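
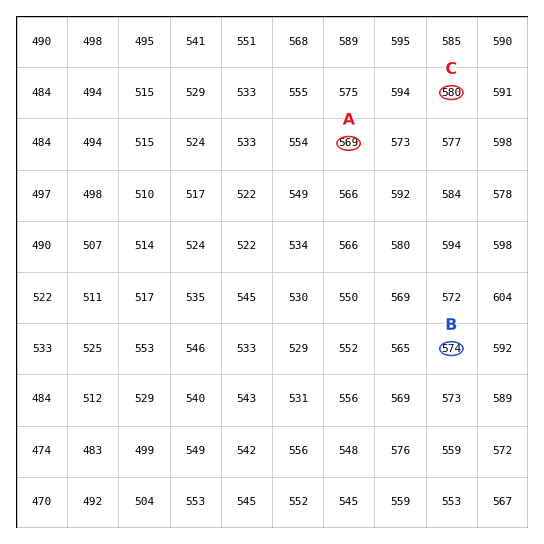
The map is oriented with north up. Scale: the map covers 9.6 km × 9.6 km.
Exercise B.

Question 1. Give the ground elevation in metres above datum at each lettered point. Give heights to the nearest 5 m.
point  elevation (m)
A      570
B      575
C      580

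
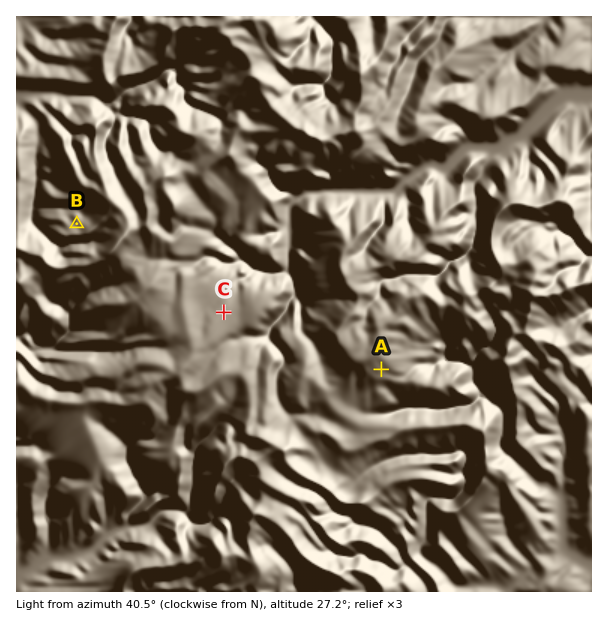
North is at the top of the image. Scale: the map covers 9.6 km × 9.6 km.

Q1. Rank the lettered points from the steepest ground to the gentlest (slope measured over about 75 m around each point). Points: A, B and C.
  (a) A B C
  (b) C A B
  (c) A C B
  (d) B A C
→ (d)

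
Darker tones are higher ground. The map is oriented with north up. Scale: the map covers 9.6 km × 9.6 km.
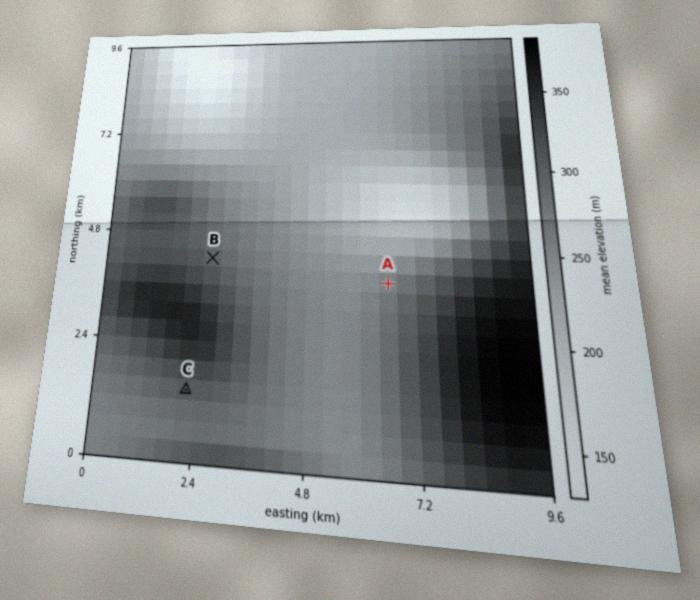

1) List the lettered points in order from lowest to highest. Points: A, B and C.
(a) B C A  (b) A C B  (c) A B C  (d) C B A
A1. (c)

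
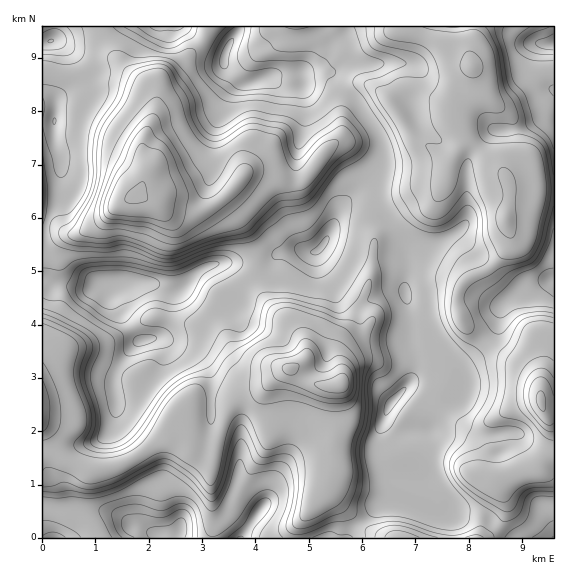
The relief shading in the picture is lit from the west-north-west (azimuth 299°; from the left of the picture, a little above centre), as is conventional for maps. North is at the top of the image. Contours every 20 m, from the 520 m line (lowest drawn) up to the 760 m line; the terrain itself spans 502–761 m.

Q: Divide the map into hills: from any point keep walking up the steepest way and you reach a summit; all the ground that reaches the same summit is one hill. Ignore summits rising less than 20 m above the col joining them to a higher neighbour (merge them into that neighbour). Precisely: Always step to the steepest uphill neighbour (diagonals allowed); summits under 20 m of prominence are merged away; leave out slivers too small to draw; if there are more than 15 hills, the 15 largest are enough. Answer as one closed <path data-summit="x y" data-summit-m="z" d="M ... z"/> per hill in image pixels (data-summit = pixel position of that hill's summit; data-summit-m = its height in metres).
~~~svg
<path data-summit="136 195" data-summit-m="761" d="M239 26l-197 1 0 94 12 2 0 17 7 17 1 22-3 21-10 17-4 12 1 40-3 11 9 6 19 0 9 3 11 0 10-6 12 2 0 12 10 22 16 21-14 16-11 19-1 10 3 12 9 0 15-6 18-22 5-13 0-7-2-6-6-4 8-7 3-5 5-30 4-6 5-1 16-17 15-8 53-4 27-11 13 0 8 3 7-3 8-11 14-32 22-22 18-24 1-13-5-16-19-28-7-7-11-6-12-13-15-1-12 4-4-7-14 0-30 8-8 0-14-11-8-10 3-10 13-22z"/><path data-summit="340 384" data-summit-m="749" d="M361 199l-10 0-12 10-12 30-11 12-4 2-8-3-13 0-27 11-48 2-20 10-16 17-7 3-7 34-3 5-6 5 12 4 26 12 8 8 8 19 0 41 6 5 19 7 5 6-2 33-9 28-1 12 13 17 1 9 105 0 3-6 28-27 9-4 6-6 5-18 3-1-13-2-8-7-3-7 0-12 3-23 5-13 4-8 20-21 5-15 0-11-5-17 0-28-5-19 2-33-2-4-3-16-9-15-21-20z"/><path data-summit="505 219" data-summit-m="690" d="M553 26l-208 0 0 7-4 7-14 9-4 10-6 6-16 10 0 6 12-4 15 1 12 13 11 6 7 7 21 33 3 19-4 11-15 18-16 15 14-1 11 6 21 20 9 15 3 16 2 4-2 33 5 19 0 28 5 17-2 21 10-9 14 0 11 2 7-1 16-13 23-26 4-8 3-16 8-9 18-11 18-6 9-1z"/><path data-summit="43 416" data-summit-m="720" d="M45 282l-3 1 0 254 38 1 28-16 16-1 11 6 12 3 6 4 16 0 10-3 0 7 62 0 2-6-14-20 1-12 9-28 2-33-5-6-19-7-6-5 0-41-8-19-8-8-14-7-20-8-5 0 6 7 1 11-10 21-13 14-15 6-9 0-3-12 1-10 11-19 14-16-16-21-10-22 0-12-12-2-10 6-11 0-9-3-19 0z"/><path data-summit="541 401" data-summit-m="744" d="M553 281l-8 0-18 6-18 11-8 9-3 16-4 8-25 27-17 13-15-2-17 1-30 34-5 12 0 3 14 11 22 1-3 16 0 29 2 2 7 1 10 14 16 17 28 3 30 25 43-1z"/><path data-summit="400 537" data-summit-m="670" d="M416 477l-16 0-6 18-6 6-9 4-28 27-2 5 161 0-29-24-28-3-16-17-10-14z"/><path data-summit="43 191" data-summit-m="621" d="M53 122l-11 1 1 159 2-1-2-2 3-10-1-40 4-12 10-17 3-11-1-32-7-17z"/>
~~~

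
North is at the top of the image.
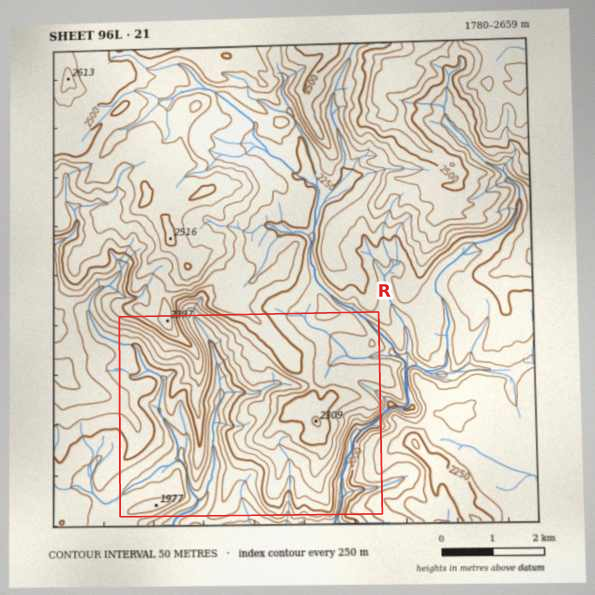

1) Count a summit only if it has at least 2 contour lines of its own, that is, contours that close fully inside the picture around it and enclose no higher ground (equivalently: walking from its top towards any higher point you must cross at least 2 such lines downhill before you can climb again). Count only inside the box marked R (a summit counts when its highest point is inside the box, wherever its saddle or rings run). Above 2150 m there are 1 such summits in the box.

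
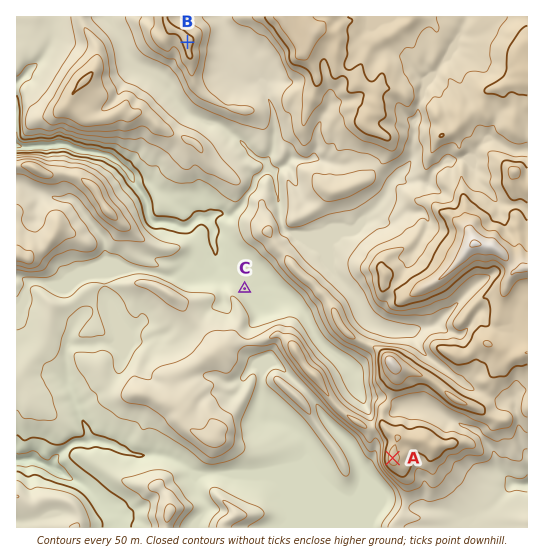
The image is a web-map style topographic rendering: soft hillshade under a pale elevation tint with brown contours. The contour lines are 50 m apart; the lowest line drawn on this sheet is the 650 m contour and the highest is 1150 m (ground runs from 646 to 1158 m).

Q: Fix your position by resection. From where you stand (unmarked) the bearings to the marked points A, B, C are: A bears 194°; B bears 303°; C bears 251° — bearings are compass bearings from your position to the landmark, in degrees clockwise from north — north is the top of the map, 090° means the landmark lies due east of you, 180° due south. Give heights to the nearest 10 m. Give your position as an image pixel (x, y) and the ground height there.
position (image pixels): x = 454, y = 216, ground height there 1040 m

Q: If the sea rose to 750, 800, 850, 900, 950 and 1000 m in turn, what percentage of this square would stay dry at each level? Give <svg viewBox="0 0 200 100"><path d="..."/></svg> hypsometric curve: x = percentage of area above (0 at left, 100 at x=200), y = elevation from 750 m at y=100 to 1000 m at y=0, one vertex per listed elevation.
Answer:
<svg viewBox="0 0 200 100"><path d="M194 100l-40-20-47-20-35-20-28-20-25-20"/></svg>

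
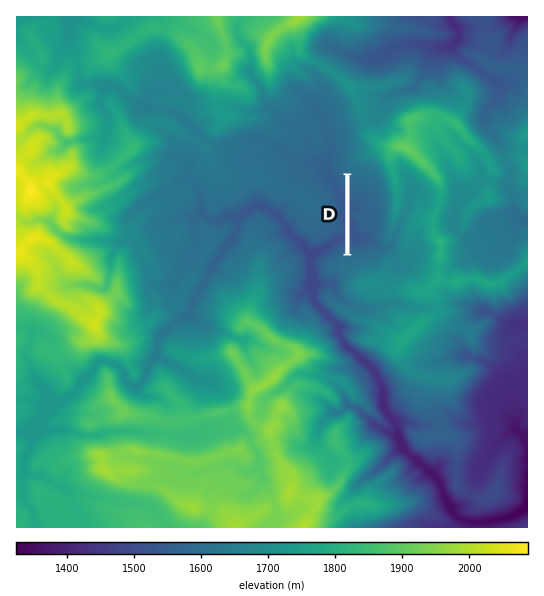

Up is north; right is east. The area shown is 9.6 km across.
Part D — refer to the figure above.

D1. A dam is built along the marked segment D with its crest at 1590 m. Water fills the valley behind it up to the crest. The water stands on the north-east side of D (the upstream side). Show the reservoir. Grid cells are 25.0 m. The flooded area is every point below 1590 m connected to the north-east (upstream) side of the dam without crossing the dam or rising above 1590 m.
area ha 69.6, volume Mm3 16.74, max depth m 72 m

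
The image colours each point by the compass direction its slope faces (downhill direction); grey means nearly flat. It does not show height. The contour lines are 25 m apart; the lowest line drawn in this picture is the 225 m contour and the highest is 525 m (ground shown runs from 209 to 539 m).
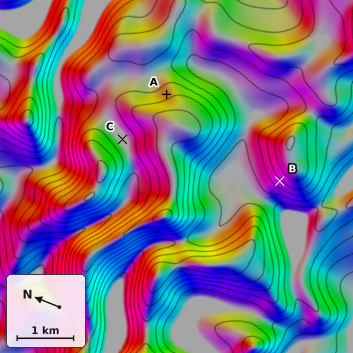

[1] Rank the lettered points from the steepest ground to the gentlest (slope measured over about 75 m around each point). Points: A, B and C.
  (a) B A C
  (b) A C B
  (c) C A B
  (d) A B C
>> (a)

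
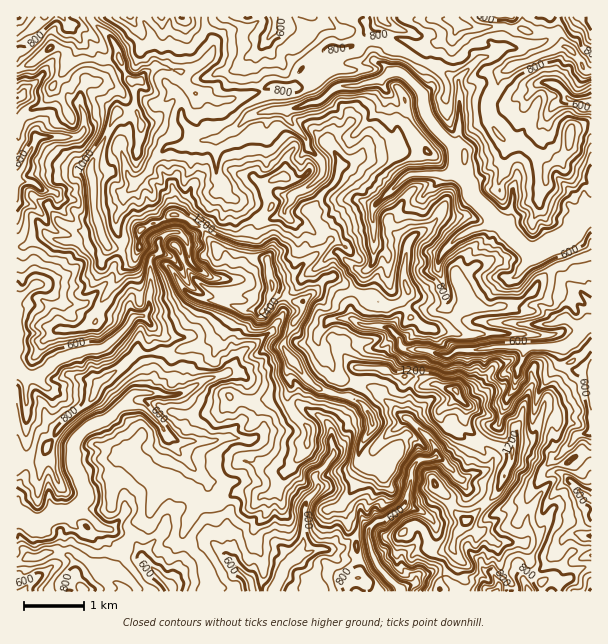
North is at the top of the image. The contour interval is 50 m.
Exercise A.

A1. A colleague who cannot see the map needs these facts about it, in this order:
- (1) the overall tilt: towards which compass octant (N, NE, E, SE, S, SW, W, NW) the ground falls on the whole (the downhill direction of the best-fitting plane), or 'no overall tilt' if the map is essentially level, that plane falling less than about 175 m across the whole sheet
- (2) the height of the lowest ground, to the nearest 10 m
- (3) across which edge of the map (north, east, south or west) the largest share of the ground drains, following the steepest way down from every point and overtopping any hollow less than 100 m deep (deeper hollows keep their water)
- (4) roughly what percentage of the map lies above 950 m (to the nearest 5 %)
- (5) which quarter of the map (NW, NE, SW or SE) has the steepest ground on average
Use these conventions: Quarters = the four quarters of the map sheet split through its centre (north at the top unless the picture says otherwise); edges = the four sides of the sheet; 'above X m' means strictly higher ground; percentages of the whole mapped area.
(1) On the whole the map has no overall tilt.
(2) The lowest point is down at roughly 500 m.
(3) The largest share of the runoff leaves by the eastern edge.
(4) Ground above 950 m makes up about 25 % of the sheet.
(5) Slopes are steepest in the south-east quarter.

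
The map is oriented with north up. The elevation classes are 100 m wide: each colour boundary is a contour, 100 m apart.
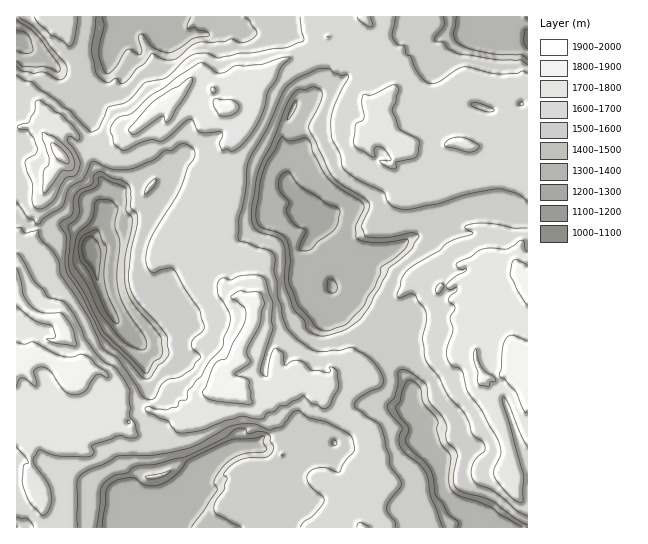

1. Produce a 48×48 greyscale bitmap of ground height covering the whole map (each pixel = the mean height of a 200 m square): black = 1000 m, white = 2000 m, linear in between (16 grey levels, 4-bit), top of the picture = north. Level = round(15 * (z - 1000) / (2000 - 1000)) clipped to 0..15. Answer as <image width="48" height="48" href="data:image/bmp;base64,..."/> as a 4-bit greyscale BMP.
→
<image width="48" height="48" href="data:image/bmp;base64,Qk32BAAAAAAAAHYAAAAoAAAAMAAAADAAAAABAAQAAAAAAIAEAAATCwAAEwsAABAAAAAAAAAAAAAAABEREQAiIiIAMzMzAERERABVVVUAZmZmAHd3dwCIiIgAmZmZAKqqqgC7u7sAzMzMAN3d3QDu7u4A////AImqqYdlVVVVZ3eIiIiJqqqqqYiIdmZmZ6q6qYhlVVVVVniIiIiImqqqmIiHZlZniavKqYhlVVVVVniIiIiIiqqqqIiHZmZ4qqzKqYhmZWZVVWeIiIiImqqqqYiGZ4iay6y6qYh2ZndlVWeIiIiJqqqqqoh2aIqry6uqqpiIh3d2VWeIiIiImZqqqYh2aIqsyquqqqqZiIiHZlZnd4iIiImqqIdmZ4mryry8zLqqqqqpl2ZWZoiIiIiqmHZWeIirusy7y7u6qqqqqpdmZ4iIiImqmGVWeImru8zMzMzMuqqru6mIiZiIiJqqiHVWeJq8rMzMzMzLuqu8zMy7uqmJqqqYh2VniJrMvMzMzMzLqqqrzMzMzLqquqmIh2ZoiavLvMzMzMzMuYmqvMzMzMu7u6qYh2Z4mrzLzMzMzMzMqIiqrMzMy8u7u6qqmGZ4qrzMzMzMzMzLl3iIq8zMy8u7u6qqiHeJqszMzMzMzMy5dmeIiszMysu6qqqpiIiaq8zMzMzMzMqYZVaIiqzMy7qqmZqYiIiau8zMzMzMzLl1Q1aImqvMy6qYiIiIiIiaq8zMzMzMzKhkNFeIiarMy6mHZniIiIiaq8zMzMzMy6dDRXiIiarMzKiGZWaIiIiaq8zMzMzMyoUzVoiIiarMzKh2VVV4iIiaq7zLvMzLqXQ0aIiImqvMzJdlVVVniImqq7zMzMyqqFM0eIiIqqzMy5dlVFVWiKqqu7zMzMuqlkI1eIiJqqqrupZVVVVWeJqqq7zMzMqqhTE0eJmaqqqqqodVVVVmZ4mqq7vMzKqpdBE0eJqqqqqqqodVVVVVZniaqqvMzKqYdBE0aJqqqqqpmIZUVVVmZmeImqqqq6mIdTI0aIqqqqqYh3ZURVZ4h3eIiJqqqomIdlM1Z4mqqqqodlVDNFZ4iIiIiJmZiIqph2Q1Z4iqqqqoZVQzNFVoiJiIiIiIiJvKl1RFeIiKqqqodVQzRVVoiaqZiIiIiKvMqGZVeJiJqqqpdVREVWeImqqqqpmImqvMuYdniJiJqqqpdVRVVoiaqqqqqqqqqqvMy5iJmIiIqqqphlVVZ4qqqqqqqqqqqqvM7KmqqpiImqqph1VWeJqqq7qqqqqqqqrN26qquqqYmqq6l2ZWeJq7vMuqq7qqqqrMu6qszLuqqqvLqHZniarMy7uqq6qqqqvMy5mszMzKq7zMuXd3iaq8y6qqqqqqqqvMuYiavMzMvMzMyoZ3iaqsy6qqqqqqqqq6mIiZq8zMzMzMypdmeKq8yqqqqpmaqaqoiIiIirzMzMzMy6h3eJqru6qqqqqqqqmIiIiIiKq8zMzMy6mIiJqqqqqZqqqqqoiHeIdneIibzLvMzLqYiJqqqqmImqqZmWZmeIdmd4iJq6qqq7qqqqqqqqiIiIiIiFVXiIdmZndniYiZmaqqqqqqqpiIh3dmZjVomYdmZmZmd3eHiIiaqqqqqYiIdmZlVUaJqYdmVlVmZnd3eIiKqqqqqYiHdmVlVXiqqYdlVlVWZmd3iIiKqqq6qYiIdmZmVg=="/>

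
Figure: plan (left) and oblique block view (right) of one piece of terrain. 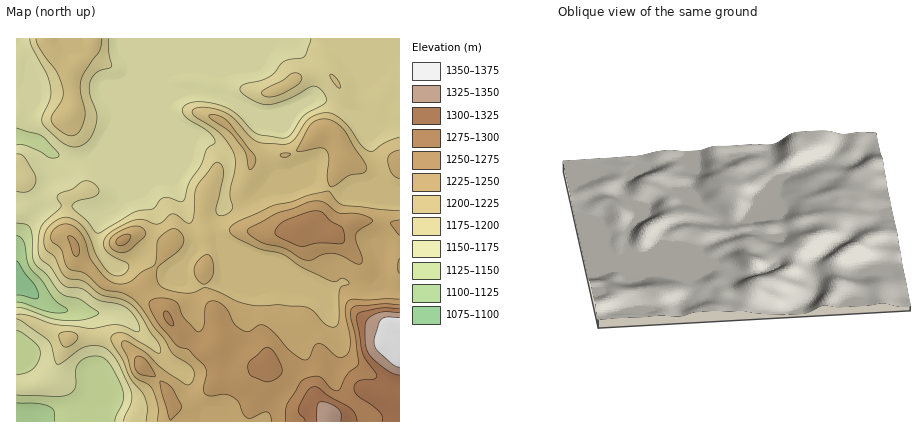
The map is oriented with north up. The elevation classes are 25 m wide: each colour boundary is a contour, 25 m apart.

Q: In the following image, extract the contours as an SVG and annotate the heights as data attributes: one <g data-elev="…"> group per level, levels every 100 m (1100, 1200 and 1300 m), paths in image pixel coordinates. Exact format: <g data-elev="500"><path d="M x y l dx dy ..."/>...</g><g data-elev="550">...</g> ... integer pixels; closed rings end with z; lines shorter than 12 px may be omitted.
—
<g data-elev="1100"><path d="M16 261l19 25 4 10-3 3-20-4"/></g><g data-elev="1200"><path d="M64 346l4 1 6-4 4-5-1-4-7-2-10 2-1 4z"/><path d="M400 137l-12 4-14 10-4 0-8-6-12-17-8-8-8-6-8-1-10 2-8 4-12 19-6 5-8 1-20-1-10-5-17-18-9-7-14-5-16 0-4 2 1 4 27 20 8 10 6 10 1 14-5 24 3 16-4 4-7 4-4-1-2-3 0-4 8-36-2-7-6-3-4 3-16 23-2 28-4 7-4 0-8-8-6-1-14 10-16-5-10 2-16 8-9 7-4 8 3 6 8 7 12 5 3 4-3 6-8 4-6-2-8-6-8-14-9-22-9-10-8-4-6-1-8 3-7 7-5 9 0 11 3 3 8 8 9 18 6 3 14 2 18 14 18 4 10 5 9 10 20 30 2 6-3 3-34-20-8 0-5 5 1 4 11 18 7 18 14 18 3 12-1 14"/><path d="M265 96l13 0 16-8 7-6 0-6-3-3-6 0-10 7-16 8-5 4z"/><path d="M338 88l3 0-2-6-5-6-4-2 1 4z"/><path d="M36 38l4 10 17 24 6 18-1 8-10 18-1 6 9 9 12 5 7-4 5-10 1-10-4-20 0-10 3-10 16-21 2-13"/></g><g data-elev="1300"><path d="M357 422l-2-8-4-6-22-12-11-8-3-1-7 4-9 17 0 4 5 6 1 4"/><path d="M400 309l-23-1-17 4-3 4 5 37 15 23-3 3-16 2-4 5 0 4 4 6 21 16 3 4 0 6"/></g>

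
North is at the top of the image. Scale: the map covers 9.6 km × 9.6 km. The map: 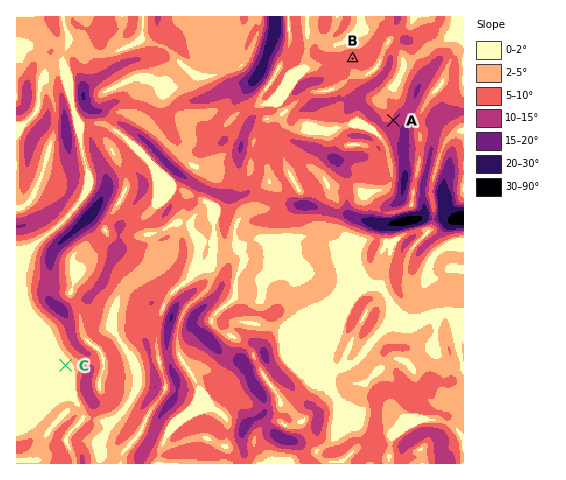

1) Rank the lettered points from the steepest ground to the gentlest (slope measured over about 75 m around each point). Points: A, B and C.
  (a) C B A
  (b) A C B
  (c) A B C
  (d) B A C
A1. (c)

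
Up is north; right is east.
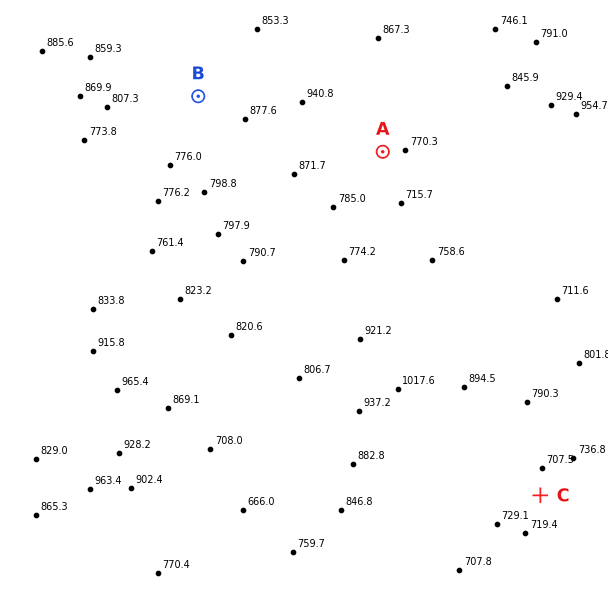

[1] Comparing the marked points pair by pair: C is below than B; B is above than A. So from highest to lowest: B A C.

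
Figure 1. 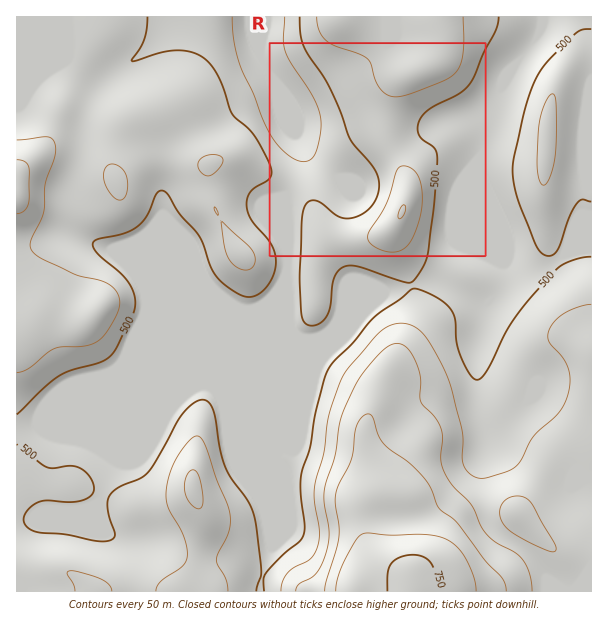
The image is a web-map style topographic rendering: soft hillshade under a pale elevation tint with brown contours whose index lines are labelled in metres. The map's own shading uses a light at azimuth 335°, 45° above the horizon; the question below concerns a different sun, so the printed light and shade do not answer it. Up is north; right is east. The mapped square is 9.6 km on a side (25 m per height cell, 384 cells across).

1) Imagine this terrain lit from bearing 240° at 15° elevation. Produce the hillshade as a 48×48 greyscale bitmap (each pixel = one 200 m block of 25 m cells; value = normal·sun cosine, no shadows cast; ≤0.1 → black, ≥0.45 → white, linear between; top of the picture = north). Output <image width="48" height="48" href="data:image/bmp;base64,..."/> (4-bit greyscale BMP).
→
<image width="48" height="48" href="data:image/bmp;base64,Qk32BAAAAAAAAHYAAAAoAAAAMAAAADAAAAABAAQAAAAAAIAEAAATCwAAEwsAABAAAAAAAAAAAAAAABEREQAiIiIAMzMzAERERABVVVUAZmZmAHd3dwCIiIgAmZmZAKqqqgC7u7sAzMzMAN3d3QDu7u4A////AHeIh2VWd3ZnZDSMuIzad4h2VUIiMiV3d3eHdlVWd3d3ZER6p4zbd4h2VTISIjV3d3d2VERWZ3h3ZURXh53rh4dlRCABI1eHZmZlREVmd4mYZURGd67sh2VUMxABNXh2ZlVVVWZ3eJqpZUNGeM/8hlREMgADaIdlZmZmd3eIiay5VDJHed/8hVVUQxAmiHVVZnd3d3iIiby3QiJXev/7hmZlQyE3l1RFZ3d3d3eIicylIQNne//qdmZlQyE3hkRWZ3d3d2d3ecyDABV3e+/ZdmZUIRFGZVVWd2d3dmZmebtyADd3et7JdmVDIAJGZmZmd2ZmZmZnebpxAWd3eb3Kh2VDIRNWZ4d3d2ZmZmd3eKpxA3d3eL3bl1REMiNWeIh3d2ZmZ3d3eJpyBHd3eL7slkRFQyJGiIh3d2Z3d3d3d4lzJXd3d67slkRVQxJHiId3d2Z3d3d3d4h0NXd3d63clkRVUhJXiHd3d2Z3d3d3d3d1Rnd3d5zbllRVQhJoh3eIiGZnd3d3d3d2Z3d3d4vLp1VVQhNoh3eIiHZmd3d3d3d3d3d3d4q7qGVVMRNoh3eJmXZneId3d3d3d3d3d3mqmHZUIRNoiHeJmXZniIZnd3d3d3d3d3eJmYZCERNomIiZmGZ4mXVWd3d3d3d3d3d4mYYxESRomYiIh2Z3mXQ1d3d3d3d3d4d3mYUhIzRomZiHd2ZniXQkZ3d3d3d3eJdniHUzRERniJiHdnZniHQiV3d3d3d3eZZWd3ZVVEVniIiHd3dmd2MBR3d3eJh3eZVWd3d2VFVneIiHd3dmdlIBZ3d3i7lmeYVWd4h2VWZmd4iHd3dmZTEUd3d4vLdEeZZXial2VmZmaIiHdnZlQyJXd3d5zJUjaZd4qql1VVVmeJmHZnZUM0V3d3d723MSaZh4qqlkNFZ3eKl2dnZERniHd3ecyEEUeZd4mqhSJGd3ebp2d2VFaJmHZni8piE2eZZWeahBE2d3esp1Z1Q1eJmGVYrLhCNneIVEabpQA2d3i8plZyEkeJmFRYu5ZDRneGQ1estQA2d3nMlkZhEleZl1RpqoZEZ3dlRWettgA2d4rLlkViIleZhkRpqYZVZlVFVni9tRE1d4q7lTRiI0aIdlV4mYZlVDI2eIrMlCJFZ4q7lTRjM0Z4dlZ3h3ZVMQFHmZq6dDRVZ4mrpjRkRVV3dmd3d2VUIAJpqqqoU0VVZnmrpiRmZmVnd3d3dmVTEAV6u7qXVEVlVnispiRXeHVWd3d3dmVDEDaKzLqXZVZmZnispjRXiHVWd3d3ZlRDEUec3LmIdmd3ZmebpzRXd2VWd3dmZlQyEli93KmZiHd3ZWebp0RHd2ZWd3dmZUMhFHrNy6mZmId2RFeKqERHd3Zmd3d2ZUMhJZvdypmIiHdlM0Z5mFRXd3d3d3d2ZVQhN6zdupiHd3dkI0Z4mHZXd3d3d2ZmZlQhSKzduph3d4dkM1ZniIdnd3d3dmZmZmUiWK3dyoZmd4hkM1VWeJh3d3d3dmVmZmUiV63dynVWeIhkNFVVaJhw=="/>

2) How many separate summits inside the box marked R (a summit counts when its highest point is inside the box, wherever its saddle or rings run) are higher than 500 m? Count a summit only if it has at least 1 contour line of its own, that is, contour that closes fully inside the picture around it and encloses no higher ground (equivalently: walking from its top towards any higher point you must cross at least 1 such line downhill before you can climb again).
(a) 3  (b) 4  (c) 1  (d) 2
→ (c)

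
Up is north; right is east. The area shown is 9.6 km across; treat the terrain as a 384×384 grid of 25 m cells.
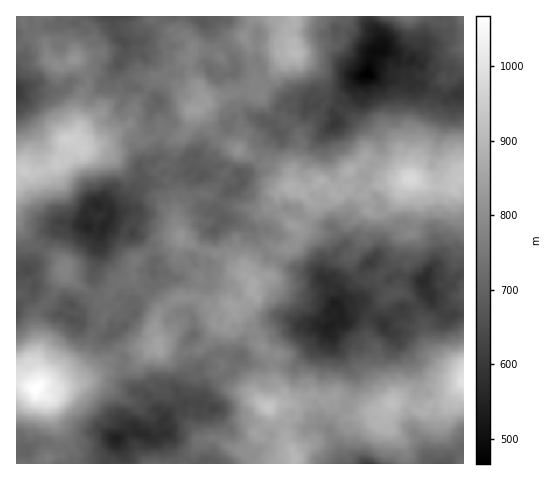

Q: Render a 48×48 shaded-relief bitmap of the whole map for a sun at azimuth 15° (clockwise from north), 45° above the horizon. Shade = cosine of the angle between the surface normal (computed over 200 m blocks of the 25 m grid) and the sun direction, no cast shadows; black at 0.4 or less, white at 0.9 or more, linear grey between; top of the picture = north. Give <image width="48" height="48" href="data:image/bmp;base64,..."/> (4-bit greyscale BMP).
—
<image width="48" height="48" href="data:image/bmp;base64,Qk32BAAAAAAAAHYAAAAoAAAAMAAAADAAAAABAAQAAAAAAIAEAAATCwAAEwsAABAAAAAAAAAAAAAAABEREQAiIiIAMzMzAERERABVVVUAZmZmAHd3dwCIiIgAmZmZAKqqqgC7u7sAzMzMAN3d3QDu7u4A////ALqrmZmr3Kzuy5dmNIiZmbhnd0ACRoh2aJmqmZqs263ty5dmaJiJmrl4dkETRodVWXd3eJq7qby7uYmZq4eJm8upZUI0WJZEV0QzV4moaKmJl5zMuXiImqu5ZlVWeYVFVhAANmZmd2V4iLzct3hlmYmXeHaIh1RmUwAAI1VWZUaHebu6hmVWiIh3iZmYh2d3ZBEkRFZVRYmGeZmGRFarqqiJmquqmaqYdTVol2ZmaJh3iHdkRovdzLq7vMzMzLuodYq7u6mIiGV4dmZWirzc3czd3dzN3cuYdrzd3My6l1RURXh4m8y73d7u7bzN3dupmMze3d3bqXUyR3eJmrqqqt7u7LzN7cqqq93e7u7cuXZVeId5mYd6q97u27u83bq8zd7u7+3MuZiJmal3Zmeb3tzdurq8zLvN793u7tyqu6qbuZl1Vmm83tzMq7vNuqve7szv7cqYmqqruodnd3m8zLuqq7vLmavN3bzdy5iJiKq7qpd5iIiaqHeJqaunmqvLu5u6mYeJmZmrmHeZiYdmZmeJmJqGiJzKiJu5d2eZmYi7qImqqod2VomYh4h3d6y5h6qoZGm6mImru7q6qYiXeJqod2aJmbuYmbqHZou6mYqqu6qqmIqomqqodniaqqmIiamHiau7qZmpiJqpiJu7upl2VYqpiHZ4eHd4q8zMuqmYeJmYmrzMllZlZniYd2Vnd3d6zu3cq8uXd3iaq8y5hlRGeXVmZmVVd2es7u27vNyXd4rdy8yqqHVGd3VFVEZmZmmszNy6q7qYibzMzLqql4d4ZWZUV3h2VYmaqqqZqpmZm8uqu6iHaKmHZVREeIdURXd3d3iZmZmIq7upmHd3i6dkVmVmVVRERWVDI2iYd4d4q7qIiZmHh2d1VmeXQ0RERFQyElVWZneKu7mZq7qHZWiHd3mFVUVlVWVDNEMjRniqq7u6mqmJiKmJqZl2ZleId3dlVTERJYmJq7uqiZiaq7u8qZmZiJq6maqodiARJYiJmqmJhlaavM3tuqmqrMzKqsy6mFNFZ3eIiJh3Y0erzd7tzbq7vNzLu9zKmIiImYZ3dmd2V5q83d3d3czLvMzMzN25mZu7uoiHd1ZnrLu8y7zd3M3LvNzN3t26vLzcyoqomXZ5u7vLmru83M3Lzc3u7ty73d3Ly6qqqGV5mrupmsyqqrzM3d/u7sy83e7Lu7q7lnd4iZdoq7uois3e7u7d3bu8zd3Nu7qqd6mZiHZompqYm93e3e3MvJmarMvNy7qHeaq7qYiXeIiJrMzNzMyqmmeHeaqruql3iqvdu6mXVEVorN3Lu6qYd2ZUVnmau5mpmqzbq5mWMhNoqqupqqmJl3dVh2mZq6u6mJuoiYmFQzWJh3iJqqmZh3d5upqpmrupmZmImHhmdniZZniaqYiIdoeLu8yruqmZmaqrl3iHibu5dneJhmeIh4iru9y8uZiIibzLmImImsy6qGd2RGd3mYmru7vMqZh5q826qqh4mqmZmIhiEkVnh4mZq7rMqph6zNyqupdnmYiIeJcwASVohg=="/>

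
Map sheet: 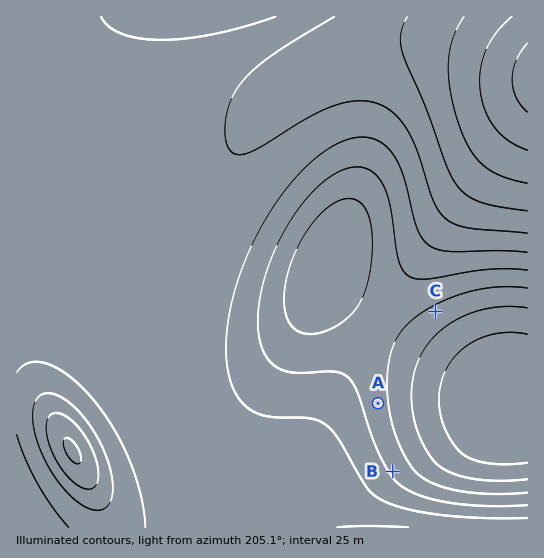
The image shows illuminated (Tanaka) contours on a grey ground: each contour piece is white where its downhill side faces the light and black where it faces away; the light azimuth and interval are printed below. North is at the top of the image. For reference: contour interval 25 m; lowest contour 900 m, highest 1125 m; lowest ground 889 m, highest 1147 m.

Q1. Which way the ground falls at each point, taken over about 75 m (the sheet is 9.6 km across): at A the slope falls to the W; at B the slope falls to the SW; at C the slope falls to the NW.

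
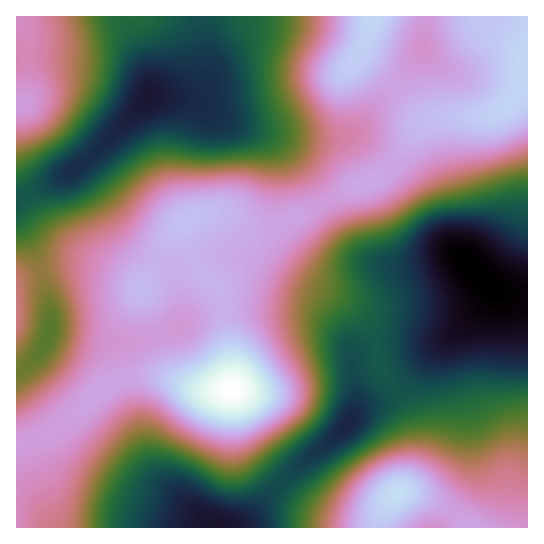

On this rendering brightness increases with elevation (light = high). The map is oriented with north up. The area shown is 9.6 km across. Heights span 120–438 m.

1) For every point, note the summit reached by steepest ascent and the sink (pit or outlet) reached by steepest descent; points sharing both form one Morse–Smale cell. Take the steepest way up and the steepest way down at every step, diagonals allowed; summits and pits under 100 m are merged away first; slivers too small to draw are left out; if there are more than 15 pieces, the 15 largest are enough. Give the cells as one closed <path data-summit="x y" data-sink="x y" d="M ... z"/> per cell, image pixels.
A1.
<path data-summit="231 390" data-sink="467 262" d="M527 16l-155 1-4 18-8 22 21 18 40 41 4 3 8 0-10 4-7 6-17 28-16 16-100 50-20 6-14 0-28-16-15 0-20 7-5 6 0 4 8 23 8 14 20 20 4 8 10 60 1 34-3 2-23 0-47-15-29 1-20 7-56 47-38 15 1 82 217 0 13-8 47-51 40-30 25-30 26-12 16-10 36-40 18-14 18-18 15-18 3-6-1-4 4 4 11 4 23-1z"/><path data-summit="231 390" data-sink="149 97" d="M371 16l-168 0 0 25 5 34-4 10-7 7-8 4-39 0-68 68-23 15-43 22 1 244 21-6 16-8 23-18 25-24 17-9 20-4 20 0 47 15 23 0 3-2-1-34-10-60-4-8-14-13-8-11-10-20-4-17 5-6 20-7 15 0 28 16 14 0 20-6 100-50 16-16 17-28 7-6 10-4-8 0-4-3-40-41-21-18 8-22z"/><path data-summit="397 493" data-sink="467 262" d="M491 288l-3 9-15 18-18 18-18 14-36 40-16 10-26 12-25 30-40 30-47 51-12 7 292 1 1-233-23 0z"/><path data-summit="21 103" data-sink="149 97" d="M202 16l-185 0-1 183 26-11 40-24 68-68 39 0 8-4 7-7 4-10-5-34z"/>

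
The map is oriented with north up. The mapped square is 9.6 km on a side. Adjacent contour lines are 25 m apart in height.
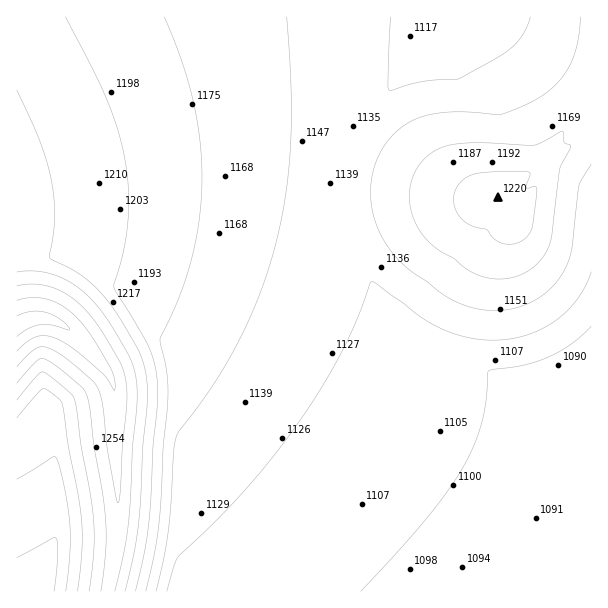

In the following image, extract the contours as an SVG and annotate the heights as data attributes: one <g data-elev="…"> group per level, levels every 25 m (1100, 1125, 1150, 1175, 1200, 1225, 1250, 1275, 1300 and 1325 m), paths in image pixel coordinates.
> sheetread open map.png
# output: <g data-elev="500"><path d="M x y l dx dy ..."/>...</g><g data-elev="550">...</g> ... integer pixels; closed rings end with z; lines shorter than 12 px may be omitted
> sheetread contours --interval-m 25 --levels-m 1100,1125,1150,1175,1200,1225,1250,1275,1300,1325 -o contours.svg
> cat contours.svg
<g data-elev="1100"><path d="M361 591l65-72 21-27 15-24 12-22 8-23 4-21 3-31 35-6 24-8 24-13 19-18"/></g><g data-elev="1125"><path d="M167 591l7-26 5-9 37-36 34-35 32-39 28-41 20-31 17-32 12-28 12-32 4 1 45 34 21 12 29 9 28 2 17-2 15-4 13-6 14-8 12-11 9-10 8-14 5-13"/><path d="M530 17l-6 16-11 14-15 10-37 21-5 1-34 3-32 8-2-1 0-5 3-67"/></g><g data-elev="1150"><path d="M156 591l12-60 6-79 2-14 3-7 37-50 25-45 22-51 16-54 8-46 4-50 0-52-4-66"/><path d="M17 558l36-20 3 0 1 4 1 13-4 36"/><path d="M580 17l-2 25-8 23-12 18-18 14-16 9-23 8-43-2-30 3-18 7-14 10-14 17-8 19-3 21 2 23 8 22 13 21 14 14 35 25 16 9 18 6 18 2 18-2 16-6 14-8 12-11 9-14 8-22 7-63 12-21"/></g><g data-elev="1175"><path d="M146 591l8-37 5-27 4-80 5-45-1-28-7-35 18-39 12-36 8-37 4-39-2-42-6-42-12-42-18-45"/><path d="M17 479l36-22 3 0 1 3 9 34 4 33 0 28-4 36"/><path d="M487 278l19 1 16-5 15-10 10-13 5-15 8-67 11-22-1-2-6-3-1-11-29 14-57-2-30 3-9 3-9 6-8 7-6 9-5 15 0 15 3 15 7 15 9 11 9 8 16 8 16 13z"/></g><g data-elev="1200"><path d="M135 591l10-40 4-32 4-72 4-45 0-25-4-18-6-15-33-57 10-39 4-35-1-36-6-36-8-25-10-26-38-73"/><path d="M17 418l25-29 3 0 6 4 8 6 3 5 20 117 0 30-5 40"/><path d="M502 243l8 1 9-2 8-5 4-7 6-41-2-3-9 2 4-14-2-2-33 0-21 2-12 6-7 11-1 13 3 8 4 6 10 8 16 4 7 9z"/></g><g data-elev="1225"><path d="M125 591l10-42 4-34 4-68 4-48-2-30-9-24-18-30-14-19-21-20-14-8-17-8-3-3 4-21 2-18-1-18-3-20-11-39-23-51"/><path d="M17 400l19-24 6-4 14 9 15 12 3 5 20 121 0 30-5 42"/></g><g data-elev="1250"><path d="M115 591l10-43 5-36 2-63 5-50-1-18-3-15-6-13-20-34-12-16-14-13-15-10-16-7-17-2-16 1"/><path d="M17 383l18-20 7-5 8 4 12 8 20 17 4 6 4 15 4 38 8 46 4 27 0 30-5 42"/></g><g data-elev="1275"><path d="M17 367l17-17 5-3 6 0 9 4 11 6 30 26 4 7 3 11 6 51 8 44 1 7 2 0 8-105-2-20-4-15-26-42-11-12-12-11-13-8-14-5-15-1-13 2"/></g><g data-elev="1300"><path d="M17 351l10-9 9-5 9-1 9 2 14 7 15 11 21 19 10 16 1-2-1-11-4-12-20-33-17-19-14-10-14-5-15-1-13 2"/></g><g data-elev="1325"><path d="M17 337l12-9 10-3 12 0 18 5 1-1-11-11-14-6-15 0-13 4"/></g>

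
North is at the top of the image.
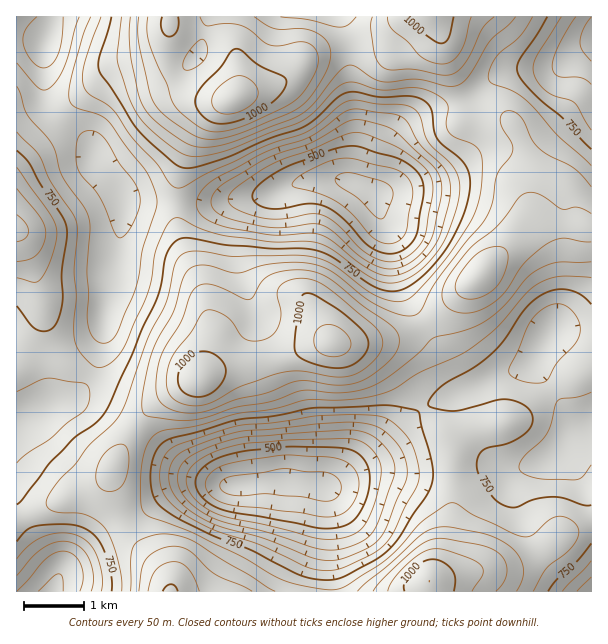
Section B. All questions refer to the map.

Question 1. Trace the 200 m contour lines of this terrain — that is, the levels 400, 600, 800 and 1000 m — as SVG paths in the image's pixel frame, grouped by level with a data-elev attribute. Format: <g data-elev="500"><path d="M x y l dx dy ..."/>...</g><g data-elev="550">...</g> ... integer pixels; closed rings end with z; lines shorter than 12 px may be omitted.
<g data-elev="400"><path d="M324 501l-22-4-33-3-36 1-11-4-2-6 2-5 8-3 51-8 45 3 11 5 3 5 1 6-1 6-4 4-6 3z"/><path d="M378 218l-20-20-20-13-3-5 2-4 7-3 9 0 28 8 9 5 3 6-1 8-8 17-3 2z"/></g><g data-elev="600"><path d="M17 591l30-33 9-5 7-2 11 4 7 9 2 14-3 13"/><path d="M321 549l-55-17-42-10-20-9-14-10-9-12-4-14 4-12 8-8 15-8 20-7 19-5 104-7 13 1 12 5 9 7 8 9 4 8 2 8-2 11-16 45-7 12-12 7-19 6z"/><path d="M387 269l-10-3-14-7-28-26-12-8-11-1-24 3-15 1-36-7-14-5-8-5-4-7 1-7 4-6 6-6 38-23 18-8 33-11 37-22 14-1 25 7 11 6 36 34 6 10 2 12-8 42-7 15-8 10-11 8-10 4z"/><path d="M119 238l-5-6-15-35-17-21-5-9-1-11 1-15 3-6 6-4 9 0 9 7 16 26 14 18 5 10 1 12-5 15-9 15-4 3z"/><path d="M591 61l-8-10-3-9 3-13 8-12"/><path d="M79 17l-14 49-8 14-7 8-6 2-5-2-22-25"/></g><g data-elev="800"><path d="M533 591l13-22 22-18 9-12 2-6-1-6-5-5-6-4-7-2-7 2-20 17-9 2-11-3-37-18-20-12-6-1-28 19-26 29-18 14-36 23-9 2-10-1-26-4-15-5-40-23-47-23-49-19-3-5-2-7 0-26 1-16 3-12 5-9 6-6 8-4 31-4 39-12 39-5 32-9 49-1 18-3 17-5 30-18 39-17 15-9 24-19 28-34 14-11 10-4 11-3 31 2"/><path d="M17 278l18 4 6-3 10-21 5-15 1-10-1-8-5-9-34-49"/><path d="M591 166l-34-31-32-36-13-8-20-7-3-4 0-9 6-13 6-7 19-15 13-19"/><path d="M122 17l-5 43 14 42 7 14 9 10 20 17 16 11 15 3 23-5 76-29 16-10 25-26 6-4 7-1 30 8 38-2 10 3 10 5 6 5 3 4-2 18 3 9 6 5 16 6 6 5 4 7 1 12-2 30-4 13-6 12-18 29-17 21-21 22-10 7-12 0-15-5-12-7-32-24-10-5-11-3-18-2-61 1-38-5-9 1-7 5-5 10-8 36-19 36-25 72-8 11-24 22-15 20-16 17-10 13-3 7 1 5 4 4 8 2 25 2 11 5 9 8 6 10 7 18 4 21 1 15"/></g><g data-elev="1000"><path d="M178 591l-2-4-5-3-4 2-4 5"/><path d="M454 591l1-12-3-9-9-8-11-3-10 3-11 10-7 10 1 9"/><path d="M192 396l9 1 9-3 8-7 6-7 2-8-1-6-4-7-8-5-9-3-9 2-9 6-5 7-3 11 1 9 4 6z"/><path d="M331 368l14-1 12-5 10-12 1-11-7-10-22-19-24-15-6-2-4 1-4 5-6 34 0 18 3 5 7 4 12 5z"/><path d="M215 123l10 1 12-3 27-13 10-7 9-9 3-8-1-6-27-13-18-15-4-1-3 1-13 18-19 19-5 11 0 7 4 8 7 7z"/><path d="M162 17l-1 7 1 6 3 5 5 2 4-2 3-5 1-13"/><path d="M405 17l14 13 16 11 6 2 5-1 3-4 5-21"/></g>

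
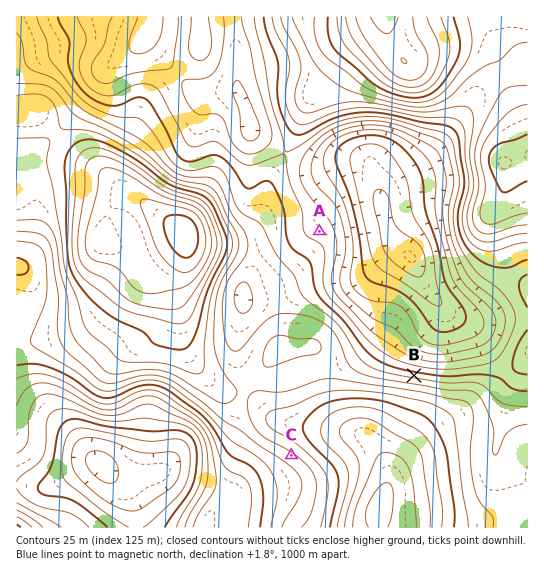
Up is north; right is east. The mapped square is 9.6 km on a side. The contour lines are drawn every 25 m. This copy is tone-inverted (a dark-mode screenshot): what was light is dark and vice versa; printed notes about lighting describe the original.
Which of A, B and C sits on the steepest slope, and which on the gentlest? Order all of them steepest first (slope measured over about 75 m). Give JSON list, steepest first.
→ ["B", "C", "A"]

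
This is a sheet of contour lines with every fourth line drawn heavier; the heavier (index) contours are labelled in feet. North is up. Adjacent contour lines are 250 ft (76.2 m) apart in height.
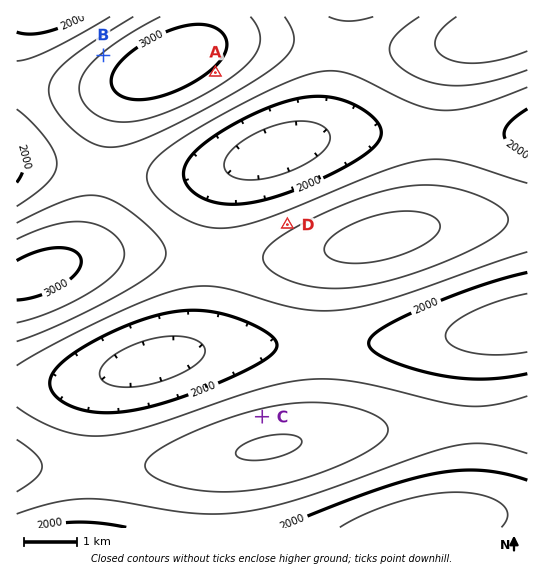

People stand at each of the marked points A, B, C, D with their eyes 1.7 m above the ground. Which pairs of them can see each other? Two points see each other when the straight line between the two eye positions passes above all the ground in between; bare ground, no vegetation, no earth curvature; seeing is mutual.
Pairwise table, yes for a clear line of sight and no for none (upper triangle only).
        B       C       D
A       no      yes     yes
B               no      no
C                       no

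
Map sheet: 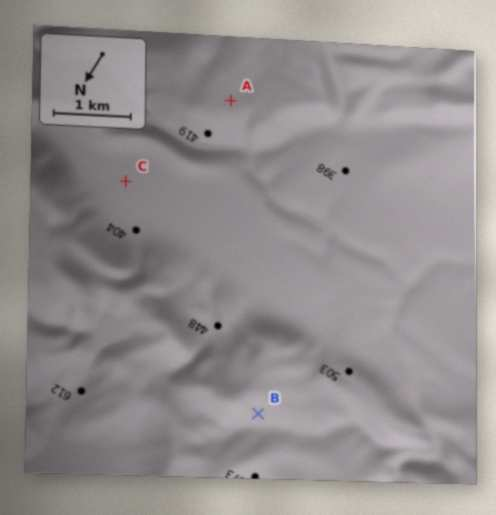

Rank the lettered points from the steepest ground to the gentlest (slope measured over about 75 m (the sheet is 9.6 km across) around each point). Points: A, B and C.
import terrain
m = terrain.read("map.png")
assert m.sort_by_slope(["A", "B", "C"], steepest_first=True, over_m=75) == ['B', 'A', 'C']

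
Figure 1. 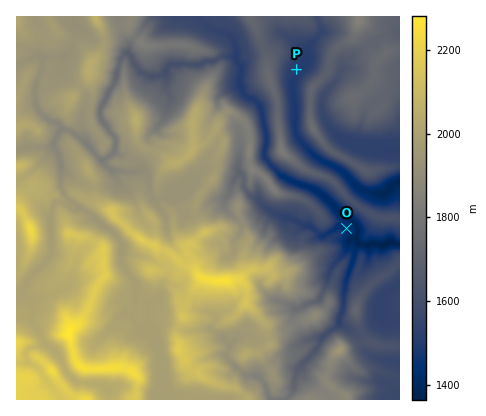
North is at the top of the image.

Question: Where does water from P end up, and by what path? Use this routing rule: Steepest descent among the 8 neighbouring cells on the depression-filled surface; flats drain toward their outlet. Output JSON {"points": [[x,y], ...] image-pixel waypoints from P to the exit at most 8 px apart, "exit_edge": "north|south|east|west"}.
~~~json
{"points": [[296, 70], [296, 78], [292, 86], [294, 94], [294, 102], [294, 110], [296, 118], [296, 126], [296, 134], [302, 142], [308, 150], [316, 158], [324, 162], [332, 166], [340, 170], [348, 178], [356, 186], [364, 190], [372, 192], [380, 194], [388, 190], [396, 182], [400, 182]], "exit_edge": "east"}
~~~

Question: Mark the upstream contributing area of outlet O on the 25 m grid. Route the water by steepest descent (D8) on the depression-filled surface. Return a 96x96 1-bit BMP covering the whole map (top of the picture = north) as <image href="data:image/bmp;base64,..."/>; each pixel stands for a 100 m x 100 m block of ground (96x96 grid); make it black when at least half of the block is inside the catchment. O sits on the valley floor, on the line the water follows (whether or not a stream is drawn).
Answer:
<image width="96" height="96" href="data:image/bmp;base64,Qk2+BAAAAAAAAD4AAAAoAAAAYAAAAGAAAAABAAEAAAAAAIAEAAATCwAAEwsAAAIAAAAAAAAA////AAAAAAAAAAAAAAAAAAAAAAAAAAAAAAAAAAAAAAAAAAAAAAAAAAAAAAAAAAAAAAAAAAAAAAAAAAAAAAAAAAAAAAAAAAAAAAAAAAAAAAAAAAAAAAAAAAAAAAAAAAAAAAAAAAAAAAAAAAAAAAAAAAAAAAAAAAAAAAAAAAAAAAAAAAAAAAAAAAAAAAAAAAAAAAAAAAAAAAAAAAAAAAAAAAAAAAAAAAAAAAAAAAAAAAAAAAAAAAAAAAAAAAAAAAAAAAAAAAAAAAAAAAAAAAAAAAAAAAAAAAAAAAAAAAAAAAAAAAAAAAAAAAAAAAAAAAAAAAAAAAAAAAAAAAAAAAAAAAAAAAAAAAAAAAAAAAAAAAAAAAAAAAAAAAAAAAAAAAAAAAAAAAAAAAAAAAAAAAAAAAAAAAAAAAAAAAAAAAAAAAAAAAAAAAAAAAAAAAAAAAAAAAAAAAAAAAAAAAAAAAAAAAAAAAAAAAAAAAAAAAAAAAAAAAAAAAH/AAAAAAAAAAAAAAf/gMAAAAAAAAAAAAf/4fgAAAAAAAAAAA////4AAAAAAAAAAA////8AAAAAAAAAAB////+AAAAAAAAAAB/////gAAAAAAAAAD/////4AAAAAAAAAD/////8AAAAAAAAAA/////8AAAAAAAAAAf////+AAAAAAAAAAH/////gAAAAAAAAAH/////wAAAAAAAAAP/////4AAAAAAAAAf/////wAAAAAAAAAf////4AAAAAAAAAAf////wAAAAAAAAAAf////gAAAAAAAAAAf////AAAAAAAAAAAf///+AAAAAAAAAAAP///4AAAAAAAAAAAP//8AAAAAAAAAAAAH//4AAAAAAAAAAAAD//wAAAAAAAAAAAAB//gAAAAAAAAAAAAB//AAAAAAAAAAAAAA/+AAAAAAAAAAAAAA/4AAAAAAAAAAAAAA/4AAAAAAAAAAAAAA/wAAAAAAAAAAAAAA/wAAAAAAAAAAAAAAfwAAAAAAAAAAAAAAfwAAAAAAAAAAAAAAP4AAAAAAAAAAAAAAP4AAAAAAAAAAAAAAf4AAAAAAAAAAAAAA/wAAAAAAAAAAAAAA/wAAAAAAAAAAAAAA/wAAAAAAAAAAAAAAfgAAAAAAAAAAAAAAfAAAAAAAAAAAAAAAOAAAAAAAAAAAAAAAAAAAAAAAAAAAAAAAAAAAAAAAAAAAAAAAAAAAAAAAAAAAAAAAAAAAAAAAAAAAAAAAAAAAAAAAAAAAAAAAAAAAAAAAAAAAAAAAAAAAAAAAAAAAAAAAAAAAAAAAAAAAAAAAAAAAAAAAAAAAAAAAAAAAAAAAAAAAAAAAAAAAAAAAAAAAAAAAAAAAAAAAAAAAAAAAAAAAAAAAAAAAAAAAAAAAAAAAAAAAAAAAAAAAAAAAAAAAAAAAAAAAAAAAAAAAAAAAAAAAAAAAAAAAAAAAAAAAAAAAAAAAAAAAAAAAAAAAAAAAAAAAAAAAAAAAAAAAAAAAAAAAAAAAAAAAAAAAAAAAAAAAAAAAAAAAAAAAAAAAAAAAAAAAAAAAAAAA="/>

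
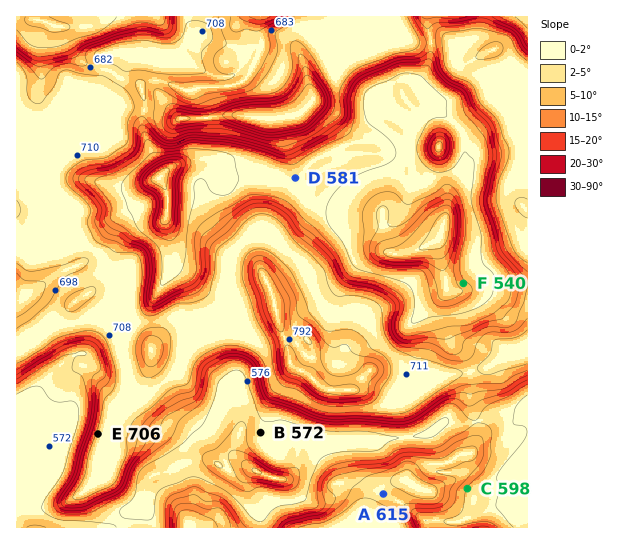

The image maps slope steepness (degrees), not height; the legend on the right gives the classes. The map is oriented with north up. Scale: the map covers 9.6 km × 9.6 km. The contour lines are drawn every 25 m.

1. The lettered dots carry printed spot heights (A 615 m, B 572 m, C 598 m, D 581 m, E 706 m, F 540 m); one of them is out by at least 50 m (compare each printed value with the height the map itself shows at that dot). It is A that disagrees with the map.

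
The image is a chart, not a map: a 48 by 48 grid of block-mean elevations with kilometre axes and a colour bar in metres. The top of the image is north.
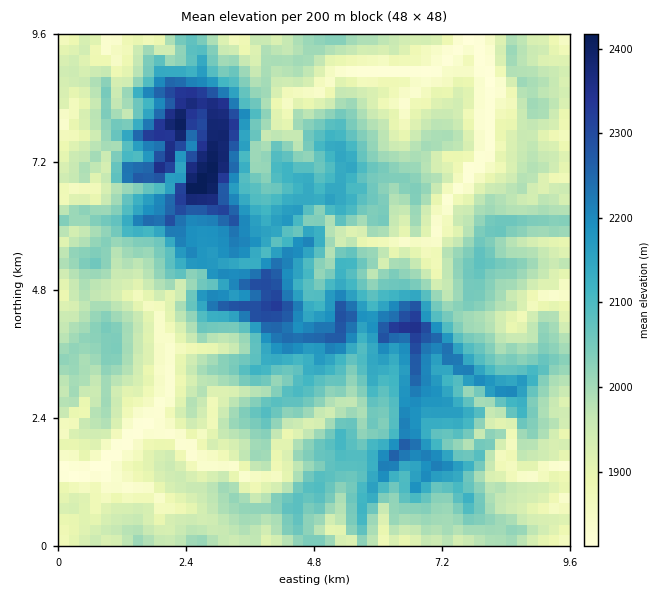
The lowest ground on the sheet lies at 1810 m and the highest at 2425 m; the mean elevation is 2020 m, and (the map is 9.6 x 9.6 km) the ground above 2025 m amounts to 37.5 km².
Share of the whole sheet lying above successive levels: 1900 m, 83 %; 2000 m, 50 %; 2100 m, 23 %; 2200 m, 10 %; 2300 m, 3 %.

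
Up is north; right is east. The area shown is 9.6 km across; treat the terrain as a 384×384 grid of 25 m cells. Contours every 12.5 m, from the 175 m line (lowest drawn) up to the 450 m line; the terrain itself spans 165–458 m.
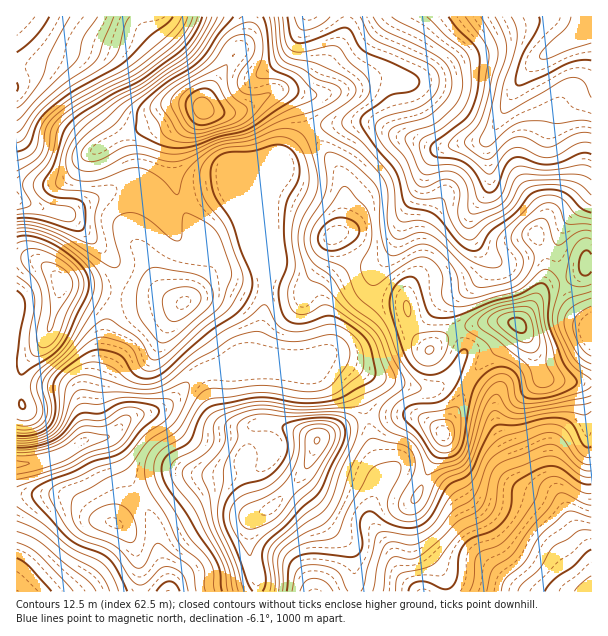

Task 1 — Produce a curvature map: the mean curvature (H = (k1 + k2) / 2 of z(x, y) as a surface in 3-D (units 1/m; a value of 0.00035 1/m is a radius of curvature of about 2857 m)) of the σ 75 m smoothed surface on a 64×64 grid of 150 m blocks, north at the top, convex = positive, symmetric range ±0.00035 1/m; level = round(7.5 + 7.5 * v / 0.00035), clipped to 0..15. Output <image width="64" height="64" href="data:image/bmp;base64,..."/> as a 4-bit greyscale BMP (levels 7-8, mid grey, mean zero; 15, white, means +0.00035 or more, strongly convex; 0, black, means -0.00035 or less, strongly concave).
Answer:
<image width="64" height="64" href="data:image/bmp;base64,Qk12CAAAAAAAAHYAAAAoAAAAQAAAAEAAAAABAAQAAAAAAAAIAAATCwAAEwsAABAAAAAAAAAAAAAAABEREQAiIiIAMzMzAERERABVVVUAZmZmAHd3dwCIiIgAmZmZAKqqqgC7u7sAzMzMAN3d3QDu7u4A////AHd3d3dlV5qXQ1ipiKz/6ERFZ6zJh2VFiqmIh2ZmZmZmd3d3dmVXq6dUV3ZFnf/HM0VWm7l1VVaKqYh2Znd3d3Zmd3d2VVe8p1VVUySe/pQjVmZ5qGRXiImYh3d4iIeIhmZmZmZUWLyXZ3ZDNr7qUiRnd4mpZGmYd3dmZ4iId3iGZmZmd2Vou4Zoh1RZzbhCNWeImrljWJd3ZlZ4mIdmeIZmZmiZmIq6dWiHZXrMqGVVZ4maqFNXh3dlVniIdmZ4dnZmebzLu7l1Z3dni8uqmGVniIiGVWeId3ZniIh3Zndmd3eKvMy7qGVWdmes3KvLhmd3d2VomqmHdniIiId3dmeIiJmqqqmXVVZ3Z5zsu9yWZ4dmVXrO2nZniYiIiIdlaJmJmZiIiIdVV3d3i8y73ad4h2Zmec/8dViZiIiImGV5qqqqmHiIdlVoiHd4qprNyYmHZ3Znnf6ER5mHd4iHVXnM3dypiIh2Vomph3Z3ZozbqoZmd2Vp3pQ2iHVWZ3VFiaq83LqZmHZnq7qYh2VEWc3adVZ3ZUaslDaHZEVmVDWaESRoq8uph3m8y6mZh1M1nex0RWZmRGqWaYZEVnZURqwAAABazKqYiby5mZq6hTJr/ZVEVmZCOLvMhEVoh2VXzxAAAAR3Z5qaqodmeLuHYTjvyFRWZkEn3/6DRniIdlffuoYwAAACaqmXZmVWiXdiOP/8hUVmQjn//oRGd3dlR8///7YAAQA5qXZniHiZdlWM//+2VXh1a//9hEVmZlRGvv//6DJoQBV2ZWirvN3MvN///8hWiqq97u2UNGdkM0ac///HRZyBACI0aKzM7//9uqvMuXeLzMy6zaQTioUzRXn//qVGq4MAESNHmpiKzLhkM0Z4mZrMuGettRKdyXZUV/2pdEaal2VVMzaIZEVmVCEAEleZiZl1NYzHEX3+y5eJ6mQzNoiZq6ljNXdUM0QzMyIjV3ZVVVQ0askwKN//7N3aUhE1eIm83IU0ZmVURFVVVUVmVDM1ZlVYy2EDnv/t3tuFMjRnd5ztpjNFZmZmZmd2ZmZURFeahlaslTSLy6mZq8p0RFZmec3IU0VWd3d3d3dmZVVnis3IVYu4d4qZhlR6/8dUVmZXrMp1VWVmZmZmZmVVRWir3+pUV4dnm7qWMlj/+mVWd2aKzJdmZVZndmZlVEM0aKq923RERFjO24UyV9/7ZVZ4d4m8qGZVVmZ3d2VDM0Vpqoiqh2Zmnf+3QyRGv/t1VniYiau5dmZmZnmph1NFeImqhniavM3//oMiNEWd63VVeIiImruYiHdlaby4ZWmqmKuWZ4m+///9cyNERHvchVVniIiazLupiGVYvLlmnMqIvKZWVWjO7e6lRVRDat24VWd4iJq8y6mIZFi8p1esuXi8lmZTIlZnrshmdlRZ3+t1ZniZmau6iJh0WLuWV6uXaLyXd3UyIiJs2WiqZnrv/IZmeJmIiZiJumRHqoZoqodnq5iJmGVDIUnJaM6IrO/rdVZniId3d4u5RUR4h3iZh2aKqZqph2UyOKhXz6vN7bhUVmeId2Znm6Y2U1eIiHd3ZWmqq6h2ZlNHl1fPze3bhTRXiIh2Znm7g0djV6upd3h1WKu6llV3ZVeGV8//7bhTJHiZiHZnirpiZ1RpvduYiXVXmql0NpmYmqZXz//bhjJHiZmHd3eaulN3VHm+7bqpdUaaqWMnq7vet0a/24ZCE3mZiHd3eJq5RXdVeKzMu7p0RpqYYieqq97IVZx1IAAFmqiHd3eJmpdGd1V3iaqZqoVGmYhjJYh4rLp2aBAAEBWJmIh3d4mYdUd3Vnd4mYeKlkV4iHU0VFaKzbllI1d2RWZ4iHd4mYdUZ3dndmaJl4q4ZFaKqWMiNpve2nVovduHZVd4d3iZh0V3d2Z2Voqoirp1RZzchBFYq8y6h5rNy6h2VWd3eIiGRnd3dVVWiqmauoZFnNylInq6mZmZiZmaqZdlVmZnd2U2d3d2RGebqZqql0R7zJY0m6dmeIl2ZovcuXVERVZlQxNVZ3Y0ebupmZiIZFiqlTaslkRXimQ0fP/sp1RWd3ZBAAIzMyWLypmpd3hjI1dkNquVM1ebQzRqzd3Kh4mqqXIAJFQzR6u5iZhlVlMiIzIlmoZEWKs1eJmau7uqq7q8yFRnZUVoqYd4hkM0RWVDMiSJh1VnmjasypmZmZmYd57/zNuGRXiHZVZlRFVomXd2M2iHdmZ4Npu7uqmZmIZVjv///8llVmVUREVXiJqpmahCWIiHdnc1eImqqru7upiv/+3e7JZWd3ZlZniJmZmaqVJHiIiHdzVmZ4iJvMze3M/+p3i925mru6mIh4mZmaqpYzWIiYh3NFVWd3eZmazdzu2VNHvv26vNy6l3iaqqqqqEJGiJmYdVVVVmZmZlabu7zKYzR87qiJqqmHiaqqqaqYUzV4mqmIdlVVVVRERWmYiruWRFiql2Z3d4iZqqqpmYh1NGeJqpmIdmVERDNEV3d4q7l3dlZ3d3d3iZmZqqmZmZdTRWiZmIiHdlVVVERFVWeb3LunMliZmHeImIiJmZqqqWRERniHeIiHd3d2VERFZ5ve3cggN5qpd3iIh4d4mZmZhmVEVnd3eIiHeIh2VERXm93N2TAleKqHd3d3d3d4iIiIh2VVZ3d3iId3mZdkM0aJqqzaUiRXiqh2Z3d3d3eHd4iIiHVXd3eIh3eaqXUyNWeIm9tjNFaKqXZmd4iHd4d3iImall"/>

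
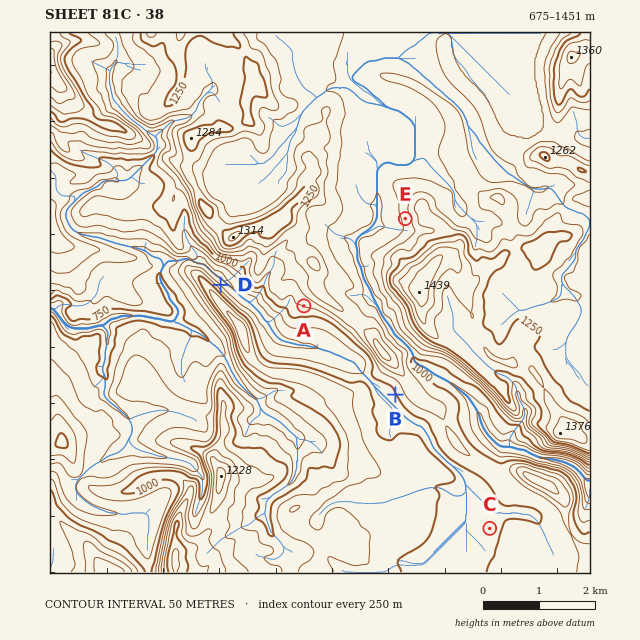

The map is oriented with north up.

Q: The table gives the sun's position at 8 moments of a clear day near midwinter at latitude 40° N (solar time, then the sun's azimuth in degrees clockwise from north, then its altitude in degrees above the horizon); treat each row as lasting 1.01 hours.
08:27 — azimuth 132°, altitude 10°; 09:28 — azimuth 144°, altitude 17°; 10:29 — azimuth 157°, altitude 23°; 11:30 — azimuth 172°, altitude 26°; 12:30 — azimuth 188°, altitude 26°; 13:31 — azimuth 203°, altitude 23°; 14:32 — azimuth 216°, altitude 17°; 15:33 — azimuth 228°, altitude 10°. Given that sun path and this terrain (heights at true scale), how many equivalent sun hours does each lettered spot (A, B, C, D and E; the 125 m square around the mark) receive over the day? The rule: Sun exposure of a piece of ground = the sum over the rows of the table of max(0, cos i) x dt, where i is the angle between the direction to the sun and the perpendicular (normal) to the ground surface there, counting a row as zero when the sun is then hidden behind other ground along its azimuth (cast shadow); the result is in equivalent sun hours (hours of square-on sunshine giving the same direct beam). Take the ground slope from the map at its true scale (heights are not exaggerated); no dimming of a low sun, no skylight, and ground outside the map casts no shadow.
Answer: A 4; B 3.4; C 2.6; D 0.4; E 2.8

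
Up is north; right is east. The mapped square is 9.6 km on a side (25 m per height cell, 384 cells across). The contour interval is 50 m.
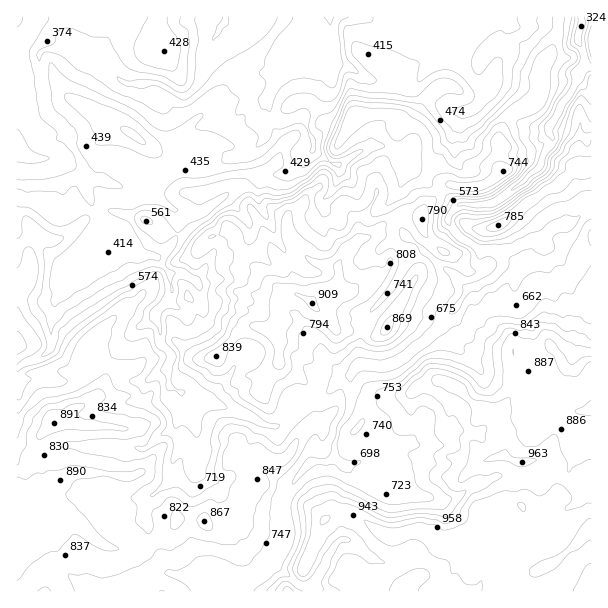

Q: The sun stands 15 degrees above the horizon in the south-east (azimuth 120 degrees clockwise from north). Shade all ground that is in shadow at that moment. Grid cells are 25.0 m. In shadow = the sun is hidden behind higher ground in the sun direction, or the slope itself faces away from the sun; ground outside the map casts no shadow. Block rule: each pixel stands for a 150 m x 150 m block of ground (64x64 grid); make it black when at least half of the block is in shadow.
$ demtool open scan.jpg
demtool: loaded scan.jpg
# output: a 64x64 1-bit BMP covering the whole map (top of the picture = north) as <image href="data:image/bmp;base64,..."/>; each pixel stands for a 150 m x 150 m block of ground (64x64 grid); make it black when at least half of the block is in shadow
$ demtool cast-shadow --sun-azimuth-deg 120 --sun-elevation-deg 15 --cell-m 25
<image width="64" height="64" href="data:image/bmp;base64,Qk0+AgAAAAAAAD4AAAAoAAAAQAAAAEAAAAABAAEAAAAAAAACAAATCwAAEwsAAAIAAAAAAAAA////AAAAAAAAAAAcQAAAAAAAADxgAAAAAAAAPzAAAAAAAAAPMAAAAAAAAA8QAAAAAAAAD4AAAAAAAAAPgAAAAAAAAAeAMcAAAAAAB4B9wAAAAAgHgP/gAAABiAfgA/gAAACIB4AAOAAAAAADgAAAAAAABAAAAEAAAAAOAAAAYACAAg8EAANgAIABDwYAAMAAwAAOBggAAADgAA8HCAAAAPAABAAMAAAA8AAAAAQAAAD/AAAABAAEAN+AAAAEcAwAgwABAAT4DgDAAECAAfwOAPgAYAAB/g4APAB8GAB+DgAeAP4AAA4eAB8AvwABAj5gH4G/gAOAPsAfwb/AAYBZwB/hn4ABwEHAH/BPgADgUAAP/G8AAGAQAAf+T5DgMAwAAf8MACAwBgAAfoQAABACAAAB4AAwgAMAAADwADgAAAAAAHgkPAAAAgAAfiw9AEAHAAz+XBmA/AcADP9cAOj/AAAIP/8yeH+AAACB/xIwB8AAAMB/3wAx8AAABx/cAHj4AAAA9/4AEHgAAAA75wB4fAAAADjhAHh8AAAAHPAA+H0AAAAP8AD8PAAAAAf4APwcAAAAA/gA/hwQADgN/cA/DhAAGAf5DB+GEAAMB/gMD4MQAAQH+AYHgxAAAAA4AAfBAAAAABgAA+EAAAAAGAAB4wAAAAA4AAHjAAAAADgAAOMAAAAAOAAAAw=="/>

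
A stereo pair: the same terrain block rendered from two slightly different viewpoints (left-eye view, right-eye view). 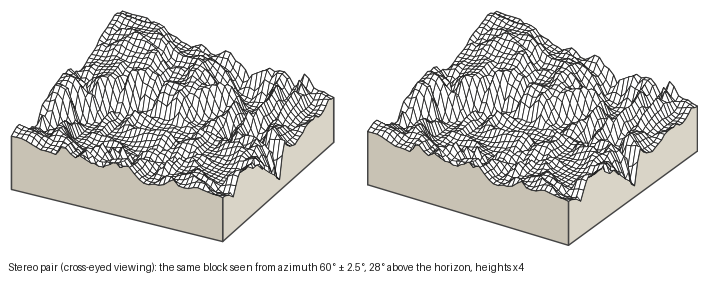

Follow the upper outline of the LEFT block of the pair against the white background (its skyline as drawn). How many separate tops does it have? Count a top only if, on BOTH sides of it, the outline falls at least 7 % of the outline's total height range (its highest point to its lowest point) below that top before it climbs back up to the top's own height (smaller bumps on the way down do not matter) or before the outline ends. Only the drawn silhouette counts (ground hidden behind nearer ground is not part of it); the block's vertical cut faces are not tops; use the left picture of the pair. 5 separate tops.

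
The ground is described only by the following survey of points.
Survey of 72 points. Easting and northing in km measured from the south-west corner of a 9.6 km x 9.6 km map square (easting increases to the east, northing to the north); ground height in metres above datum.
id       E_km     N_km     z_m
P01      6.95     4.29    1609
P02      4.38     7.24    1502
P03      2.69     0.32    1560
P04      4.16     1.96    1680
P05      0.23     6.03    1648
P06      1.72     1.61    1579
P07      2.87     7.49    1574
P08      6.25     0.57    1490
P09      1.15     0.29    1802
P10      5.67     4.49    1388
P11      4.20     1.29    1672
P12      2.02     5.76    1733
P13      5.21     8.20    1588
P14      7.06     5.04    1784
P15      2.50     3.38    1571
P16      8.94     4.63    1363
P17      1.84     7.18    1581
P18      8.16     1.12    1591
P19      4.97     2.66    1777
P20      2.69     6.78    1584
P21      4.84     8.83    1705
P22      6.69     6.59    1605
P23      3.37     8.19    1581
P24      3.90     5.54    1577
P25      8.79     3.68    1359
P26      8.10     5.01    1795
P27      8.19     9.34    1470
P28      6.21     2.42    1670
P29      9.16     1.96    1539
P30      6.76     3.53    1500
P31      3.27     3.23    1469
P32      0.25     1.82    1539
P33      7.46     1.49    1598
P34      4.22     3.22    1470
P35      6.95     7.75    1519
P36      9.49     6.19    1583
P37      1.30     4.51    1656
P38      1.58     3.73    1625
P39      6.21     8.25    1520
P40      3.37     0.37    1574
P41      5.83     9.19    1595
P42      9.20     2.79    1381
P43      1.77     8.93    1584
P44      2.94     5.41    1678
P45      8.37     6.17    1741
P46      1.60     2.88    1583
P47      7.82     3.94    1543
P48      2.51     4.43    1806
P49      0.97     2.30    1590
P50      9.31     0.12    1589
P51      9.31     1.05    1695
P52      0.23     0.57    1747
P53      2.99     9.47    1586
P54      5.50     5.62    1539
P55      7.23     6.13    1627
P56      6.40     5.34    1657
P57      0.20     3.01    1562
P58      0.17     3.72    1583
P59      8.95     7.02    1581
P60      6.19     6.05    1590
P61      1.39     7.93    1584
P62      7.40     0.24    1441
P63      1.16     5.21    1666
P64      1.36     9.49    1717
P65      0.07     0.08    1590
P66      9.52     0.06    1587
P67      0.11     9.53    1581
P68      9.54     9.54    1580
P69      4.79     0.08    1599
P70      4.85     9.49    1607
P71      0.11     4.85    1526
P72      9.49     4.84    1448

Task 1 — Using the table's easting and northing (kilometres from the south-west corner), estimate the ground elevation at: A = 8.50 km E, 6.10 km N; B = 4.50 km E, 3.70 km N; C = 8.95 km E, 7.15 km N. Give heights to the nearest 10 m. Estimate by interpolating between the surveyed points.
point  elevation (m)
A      1700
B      1520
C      1580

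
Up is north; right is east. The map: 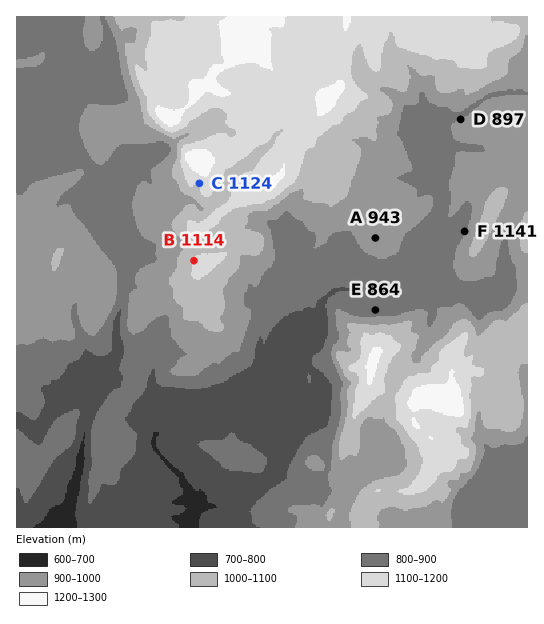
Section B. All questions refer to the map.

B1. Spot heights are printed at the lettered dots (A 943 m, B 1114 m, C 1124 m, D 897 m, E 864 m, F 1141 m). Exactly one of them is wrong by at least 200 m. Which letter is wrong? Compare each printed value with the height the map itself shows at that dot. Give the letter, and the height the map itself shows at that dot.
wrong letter F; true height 891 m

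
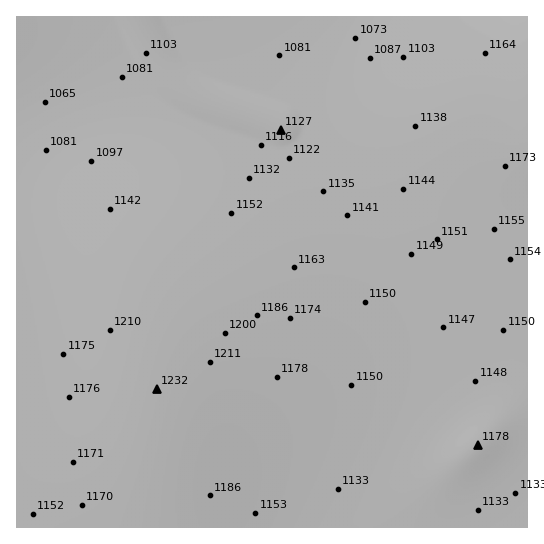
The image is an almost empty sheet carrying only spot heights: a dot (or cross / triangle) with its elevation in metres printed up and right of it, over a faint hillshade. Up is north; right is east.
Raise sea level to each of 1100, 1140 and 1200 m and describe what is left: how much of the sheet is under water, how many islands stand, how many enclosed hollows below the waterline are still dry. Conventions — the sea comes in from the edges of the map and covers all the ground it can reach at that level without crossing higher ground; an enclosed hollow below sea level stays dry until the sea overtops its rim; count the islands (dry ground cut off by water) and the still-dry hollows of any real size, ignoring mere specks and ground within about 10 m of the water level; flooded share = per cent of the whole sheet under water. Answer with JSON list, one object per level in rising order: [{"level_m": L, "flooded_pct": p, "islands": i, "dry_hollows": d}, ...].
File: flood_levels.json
[{"level_m": 1100, "flooded_pct": 14, "islands": 0, "dry_hollows": 0}, {"level_m": 1140, "flooded_pct": 35, "islands": 0, "dry_hollows": 0}, {"level_m": 1200, "flooded_pct": 91, "islands": 1, "dry_hollows": 0}]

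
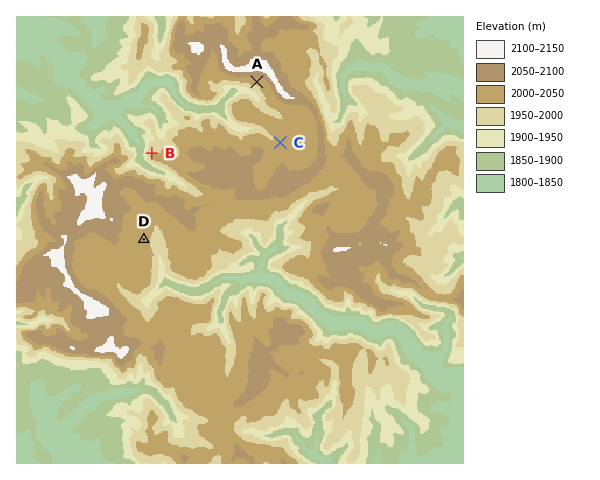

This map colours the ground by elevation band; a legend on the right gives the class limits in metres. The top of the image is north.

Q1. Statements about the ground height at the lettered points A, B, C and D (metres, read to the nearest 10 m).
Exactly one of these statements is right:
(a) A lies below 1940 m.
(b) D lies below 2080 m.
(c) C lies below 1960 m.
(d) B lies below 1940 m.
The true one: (b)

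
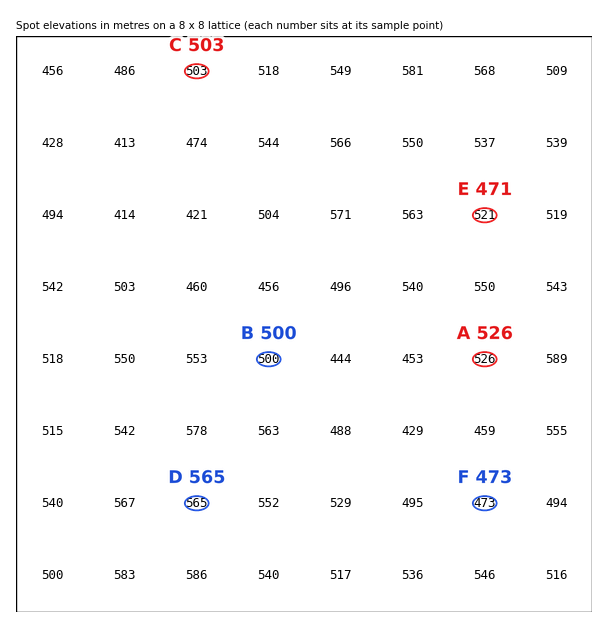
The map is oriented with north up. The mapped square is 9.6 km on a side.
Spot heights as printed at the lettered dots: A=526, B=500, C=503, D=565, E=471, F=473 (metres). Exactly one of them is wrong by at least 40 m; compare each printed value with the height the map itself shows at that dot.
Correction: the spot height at E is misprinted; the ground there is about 521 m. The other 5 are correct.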